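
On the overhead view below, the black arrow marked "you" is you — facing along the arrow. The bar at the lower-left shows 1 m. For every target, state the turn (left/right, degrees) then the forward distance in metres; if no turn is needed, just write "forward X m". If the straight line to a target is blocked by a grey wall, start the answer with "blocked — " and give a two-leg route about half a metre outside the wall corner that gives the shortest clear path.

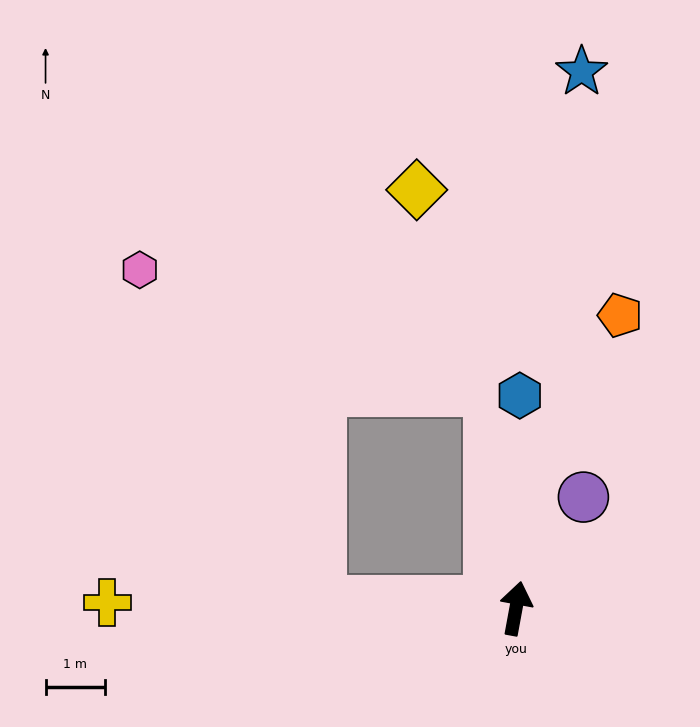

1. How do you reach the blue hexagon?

turn left 9°, forward 3.6 m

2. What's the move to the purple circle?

turn right 21°, forward 2.2 m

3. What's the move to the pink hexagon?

blocked — turn left 98°, forward 3.3 m, then turn right 59°, forward 6.4 m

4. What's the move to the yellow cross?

turn left 100°, forward 6.9 m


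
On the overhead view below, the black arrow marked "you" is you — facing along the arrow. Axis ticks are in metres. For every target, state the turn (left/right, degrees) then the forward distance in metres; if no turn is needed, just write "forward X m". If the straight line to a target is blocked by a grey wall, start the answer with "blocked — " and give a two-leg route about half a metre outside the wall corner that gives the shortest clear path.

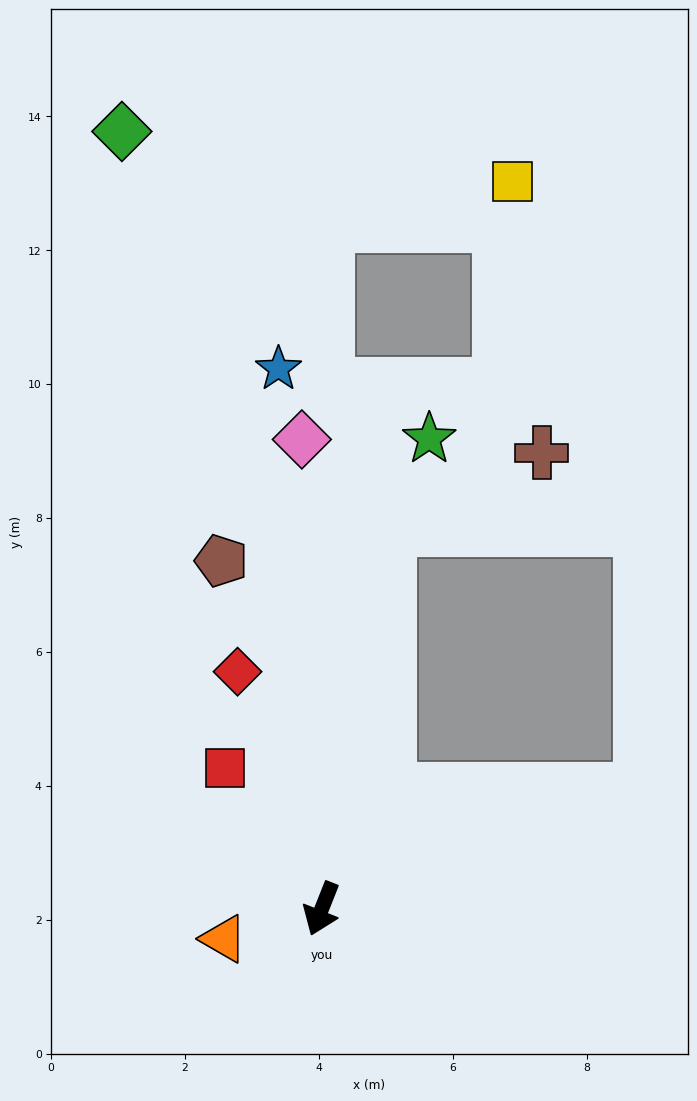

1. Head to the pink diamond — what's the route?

turn right 156°, forward 7.0 m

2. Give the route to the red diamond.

turn right 139°, forward 3.8 m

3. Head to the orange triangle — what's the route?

turn right 51°, forward 1.5 m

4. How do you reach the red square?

turn right 124°, forward 2.6 m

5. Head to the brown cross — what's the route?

blocked — turn right 168°, forward 5.8 m, then turn right 54°, forward 2.6 m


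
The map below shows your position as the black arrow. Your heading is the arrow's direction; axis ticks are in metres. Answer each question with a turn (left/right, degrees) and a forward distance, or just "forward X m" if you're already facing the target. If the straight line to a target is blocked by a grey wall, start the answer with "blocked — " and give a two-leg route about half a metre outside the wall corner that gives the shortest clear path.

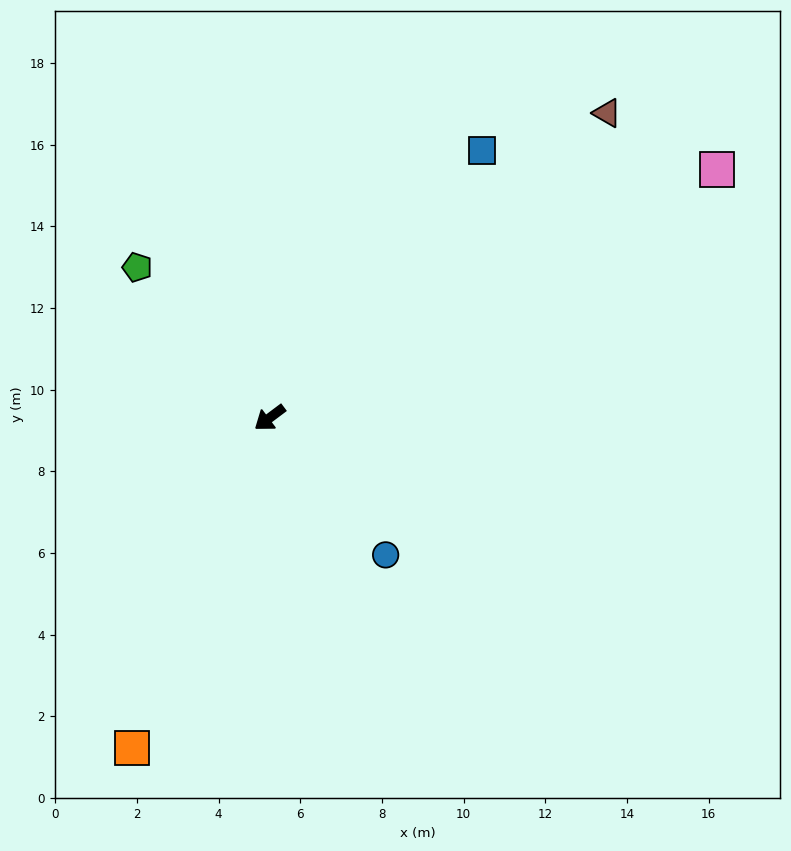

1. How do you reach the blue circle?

turn left 93°, forward 4.4 m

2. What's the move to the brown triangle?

turn right 175°, forward 11.1 m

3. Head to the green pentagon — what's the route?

turn right 86°, forward 4.9 m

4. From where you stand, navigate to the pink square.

turn left 172°, forward 12.5 m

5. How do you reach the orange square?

turn left 30°, forward 8.8 m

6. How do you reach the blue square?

turn right 165°, forward 8.4 m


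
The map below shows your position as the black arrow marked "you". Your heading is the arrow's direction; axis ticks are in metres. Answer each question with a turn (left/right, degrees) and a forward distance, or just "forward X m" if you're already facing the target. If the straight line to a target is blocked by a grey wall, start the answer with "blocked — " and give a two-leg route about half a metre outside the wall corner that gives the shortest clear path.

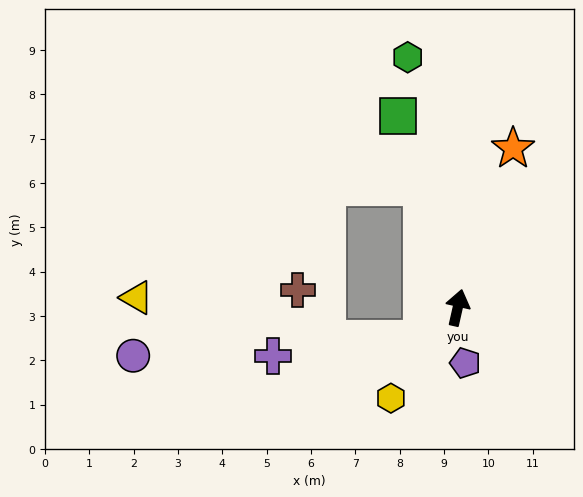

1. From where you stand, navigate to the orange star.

turn right 6°, forward 3.8 m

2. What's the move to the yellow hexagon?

turn left 156°, forward 2.5 m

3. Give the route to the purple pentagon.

turn right 160°, forward 1.3 m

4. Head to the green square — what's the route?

turn left 30°, forward 4.5 m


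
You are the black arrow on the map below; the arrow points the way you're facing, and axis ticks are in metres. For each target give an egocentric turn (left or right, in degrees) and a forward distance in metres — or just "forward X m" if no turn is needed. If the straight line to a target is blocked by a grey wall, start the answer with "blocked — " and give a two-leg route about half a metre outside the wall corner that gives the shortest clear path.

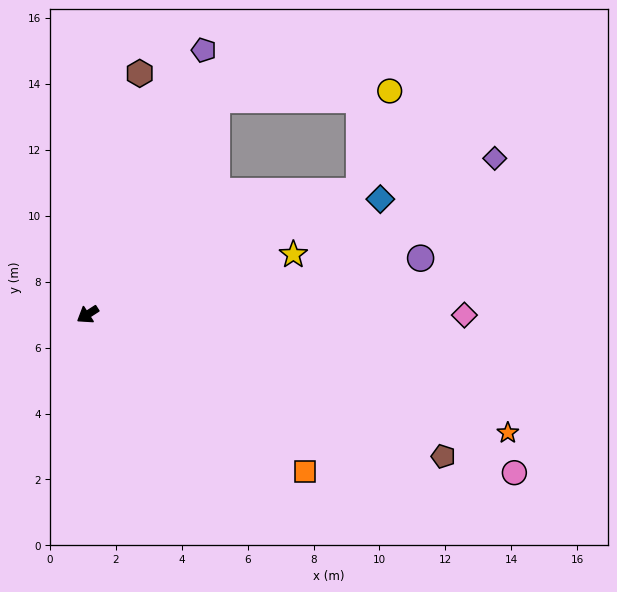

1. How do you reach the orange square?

turn left 111°, forward 8.1 m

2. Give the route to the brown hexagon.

turn right 135°, forward 7.5 m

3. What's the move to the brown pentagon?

turn left 125°, forward 11.6 m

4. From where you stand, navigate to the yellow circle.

blocked — turn left 171°, forward 9.1 m, then turn left 49°, forward 3.2 m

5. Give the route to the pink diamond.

turn left 147°, forward 11.4 m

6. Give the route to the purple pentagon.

turn right 147°, forward 8.8 m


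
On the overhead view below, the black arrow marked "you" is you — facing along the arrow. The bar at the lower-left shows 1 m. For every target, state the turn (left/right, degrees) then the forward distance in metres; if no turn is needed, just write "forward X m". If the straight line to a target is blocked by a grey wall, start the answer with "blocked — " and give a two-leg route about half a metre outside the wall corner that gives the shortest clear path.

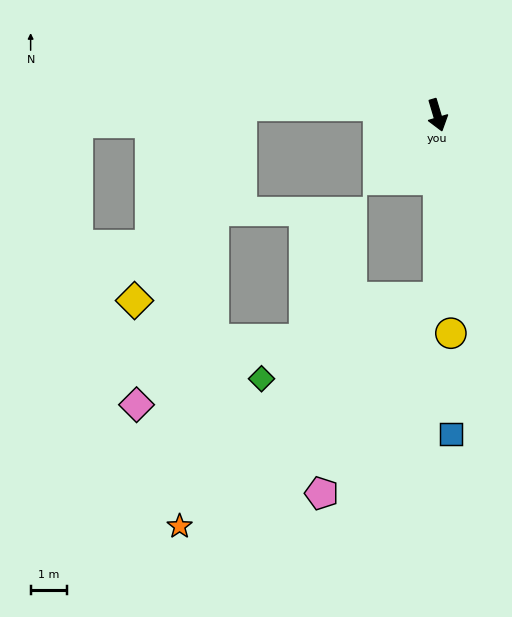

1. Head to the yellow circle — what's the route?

turn right 13°, forward 6.0 m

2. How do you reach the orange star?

blocked — turn right 16°, forward 5.0 m, then turn right 49°, forward 9.5 m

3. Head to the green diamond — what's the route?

blocked — turn right 16°, forward 5.0 m, then turn right 66°, forward 5.4 m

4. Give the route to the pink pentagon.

blocked — turn right 16°, forward 5.0 m, then turn right 31°, forward 6.3 m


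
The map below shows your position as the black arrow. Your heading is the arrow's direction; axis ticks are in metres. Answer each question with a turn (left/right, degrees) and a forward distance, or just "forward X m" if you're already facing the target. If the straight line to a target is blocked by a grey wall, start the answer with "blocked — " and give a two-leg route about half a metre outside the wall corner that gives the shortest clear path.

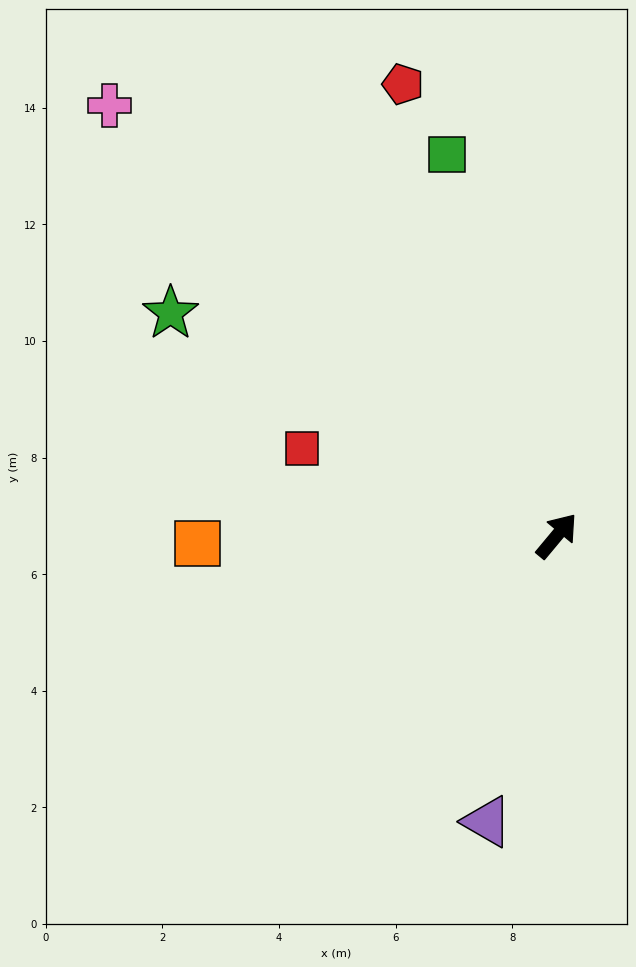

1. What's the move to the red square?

turn left 111°, forward 4.6 m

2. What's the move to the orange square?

turn left 131°, forward 6.2 m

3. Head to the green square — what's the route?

turn left 56°, forward 6.8 m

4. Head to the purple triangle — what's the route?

turn right 154°, forward 5.0 m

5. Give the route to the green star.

turn left 100°, forward 7.6 m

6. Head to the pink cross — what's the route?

turn left 86°, forward 10.6 m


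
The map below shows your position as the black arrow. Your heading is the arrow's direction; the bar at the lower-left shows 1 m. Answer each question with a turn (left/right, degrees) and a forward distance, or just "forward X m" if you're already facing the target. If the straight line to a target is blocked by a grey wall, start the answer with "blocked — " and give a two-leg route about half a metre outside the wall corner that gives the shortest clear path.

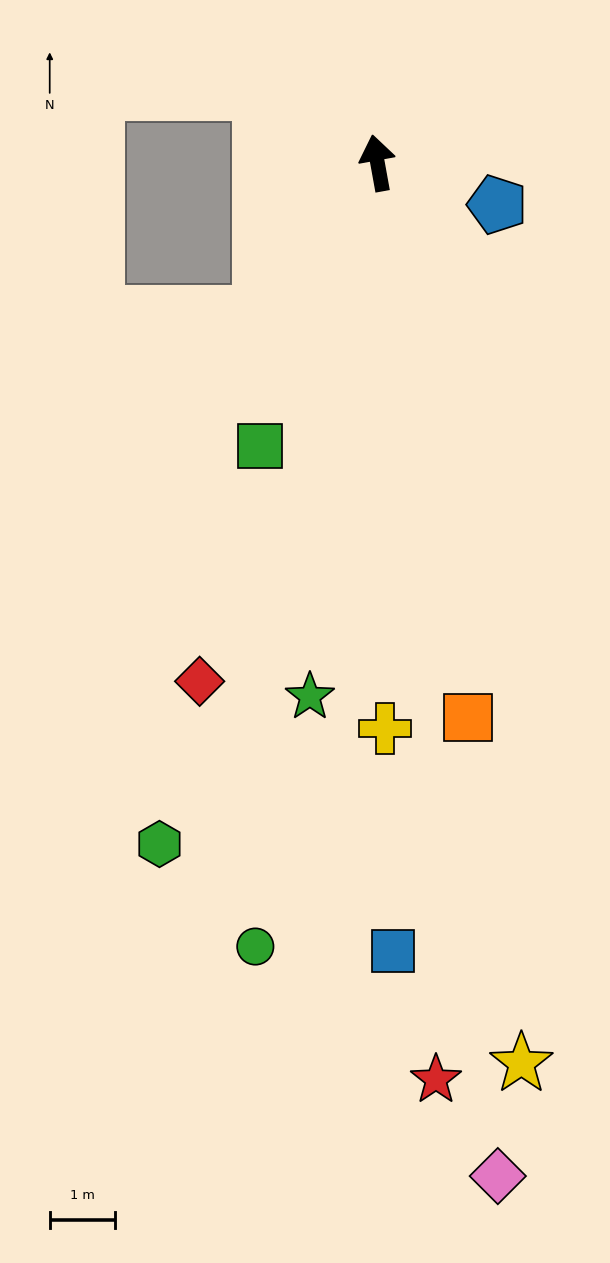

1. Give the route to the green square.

turn left 147°, forward 4.7 m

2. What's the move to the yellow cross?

turn left 171°, forward 8.6 m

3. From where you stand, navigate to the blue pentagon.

turn right 119°, forward 1.9 m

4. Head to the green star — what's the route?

turn left 163°, forward 8.2 m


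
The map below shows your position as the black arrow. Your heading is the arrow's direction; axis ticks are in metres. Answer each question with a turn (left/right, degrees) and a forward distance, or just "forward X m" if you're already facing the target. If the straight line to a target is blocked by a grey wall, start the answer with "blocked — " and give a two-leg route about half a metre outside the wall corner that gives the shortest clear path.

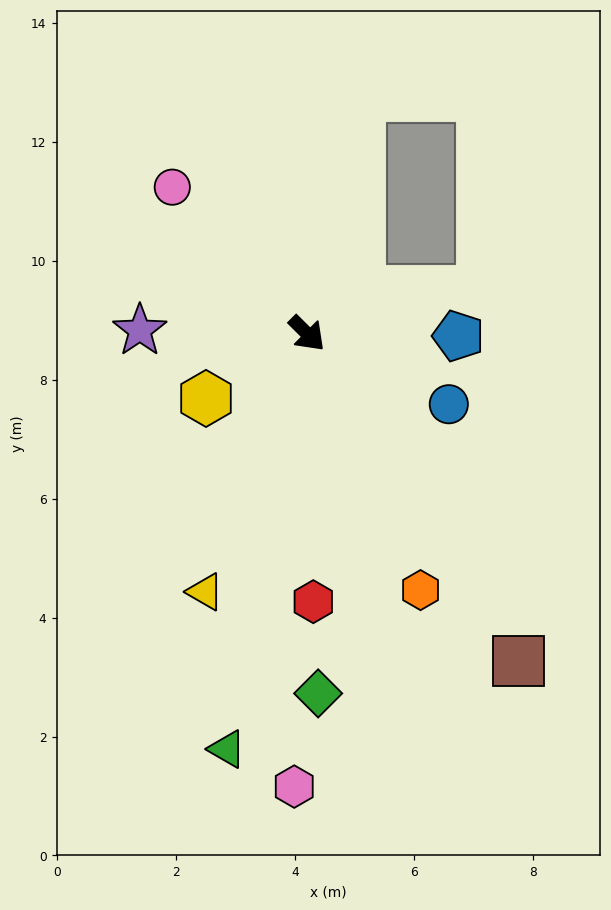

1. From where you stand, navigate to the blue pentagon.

turn left 44°, forward 2.5 m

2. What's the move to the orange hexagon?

turn right 21°, forward 4.7 m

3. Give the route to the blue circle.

turn left 18°, forward 2.7 m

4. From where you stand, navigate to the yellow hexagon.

turn right 102°, forward 2.0 m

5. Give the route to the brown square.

turn right 12°, forward 6.6 m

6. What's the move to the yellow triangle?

turn right 67°, forward 4.7 m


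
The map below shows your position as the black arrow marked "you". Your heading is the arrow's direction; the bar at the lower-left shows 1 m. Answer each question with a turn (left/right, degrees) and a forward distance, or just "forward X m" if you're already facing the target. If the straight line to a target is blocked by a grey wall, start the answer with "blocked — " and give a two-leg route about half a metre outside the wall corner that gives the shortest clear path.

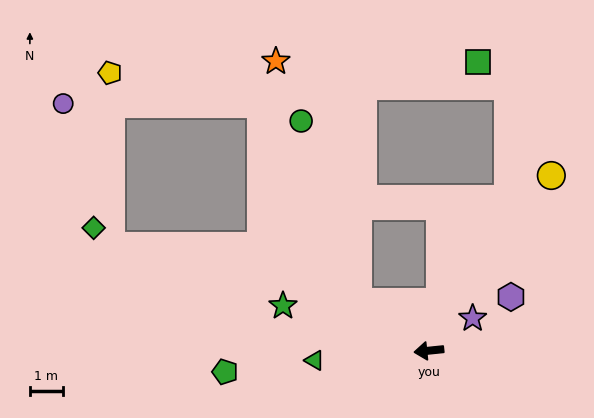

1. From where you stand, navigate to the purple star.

turn right 149°, forward 1.6 m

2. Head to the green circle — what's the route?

blocked — turn right 40°, forward 2.6 m, then turn right 38°, forward 5.7 m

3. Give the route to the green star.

turn right 23°, forward 4.6 m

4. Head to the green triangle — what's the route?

forward 3.5 m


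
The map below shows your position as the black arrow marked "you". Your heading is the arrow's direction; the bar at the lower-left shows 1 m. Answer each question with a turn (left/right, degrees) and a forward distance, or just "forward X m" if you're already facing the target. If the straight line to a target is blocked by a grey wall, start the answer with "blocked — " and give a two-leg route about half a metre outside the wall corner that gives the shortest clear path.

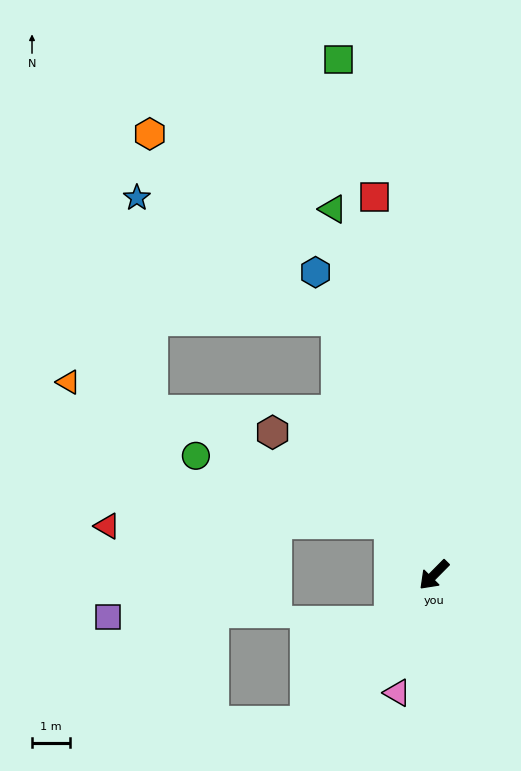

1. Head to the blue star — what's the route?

blocked — turn right 115°, forward 7.1 m, then turn left 38°, forward 6.1 m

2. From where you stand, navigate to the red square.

turn right 126°, forward 10.0 m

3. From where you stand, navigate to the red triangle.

blocked — turn right 95°, forward 1.8 m, then turn left 50°, forward 7.4 m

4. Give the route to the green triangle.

turn right 120°, forward 9.9 m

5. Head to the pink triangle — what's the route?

turn left 27°, forward 3.2 m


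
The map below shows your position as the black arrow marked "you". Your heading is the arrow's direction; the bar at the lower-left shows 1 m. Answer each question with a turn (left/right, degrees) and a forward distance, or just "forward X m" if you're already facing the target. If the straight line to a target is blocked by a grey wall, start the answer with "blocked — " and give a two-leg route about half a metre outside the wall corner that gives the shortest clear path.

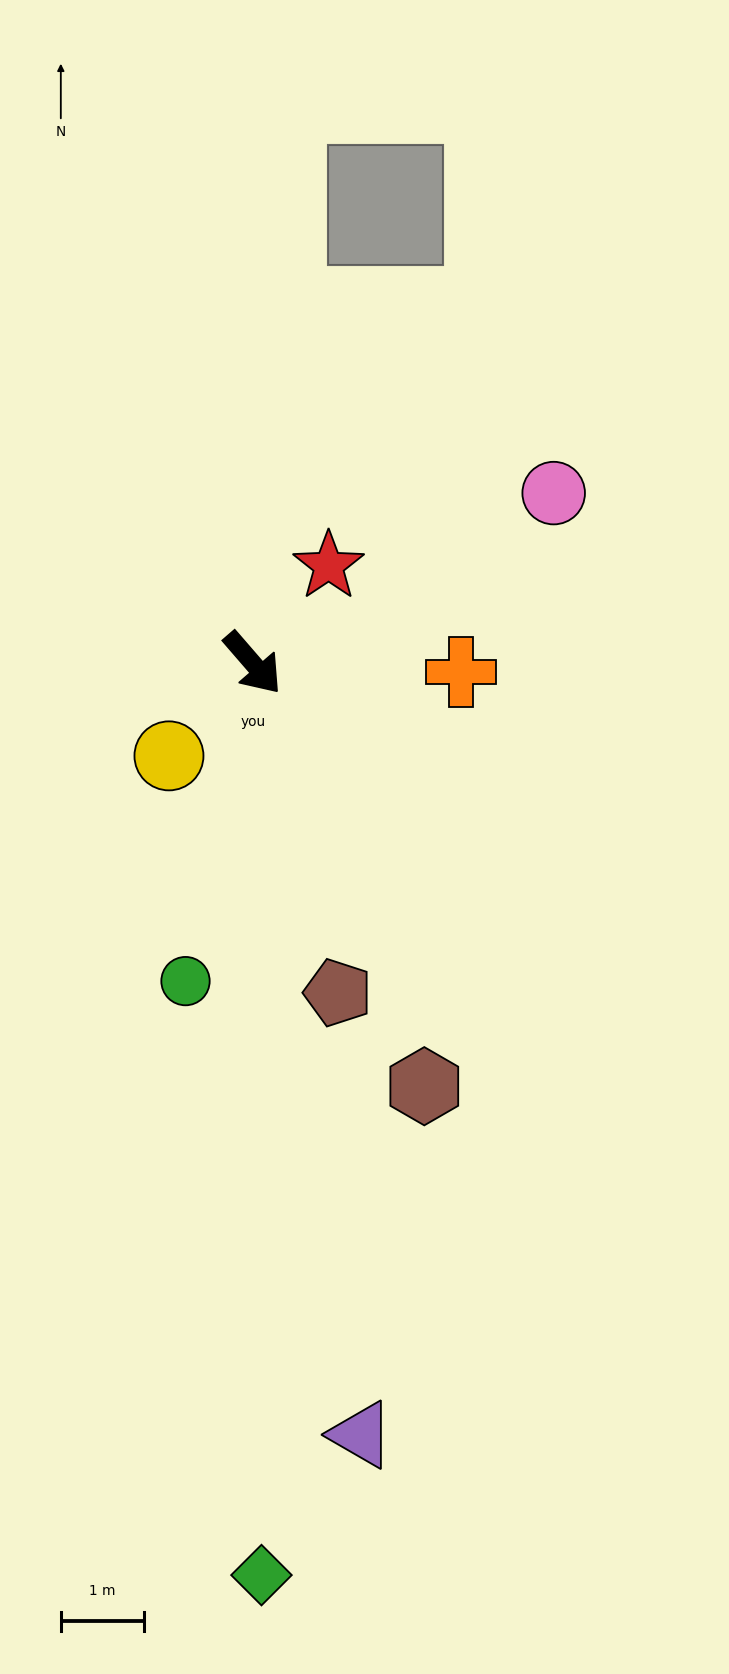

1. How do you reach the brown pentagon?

turn right 26°, forward 4.1 m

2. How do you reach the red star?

turn left 101°, forward 1.5 m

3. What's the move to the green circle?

turn right 53°, forward 3.9 m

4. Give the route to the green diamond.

turn right 40°, forward 11.0 m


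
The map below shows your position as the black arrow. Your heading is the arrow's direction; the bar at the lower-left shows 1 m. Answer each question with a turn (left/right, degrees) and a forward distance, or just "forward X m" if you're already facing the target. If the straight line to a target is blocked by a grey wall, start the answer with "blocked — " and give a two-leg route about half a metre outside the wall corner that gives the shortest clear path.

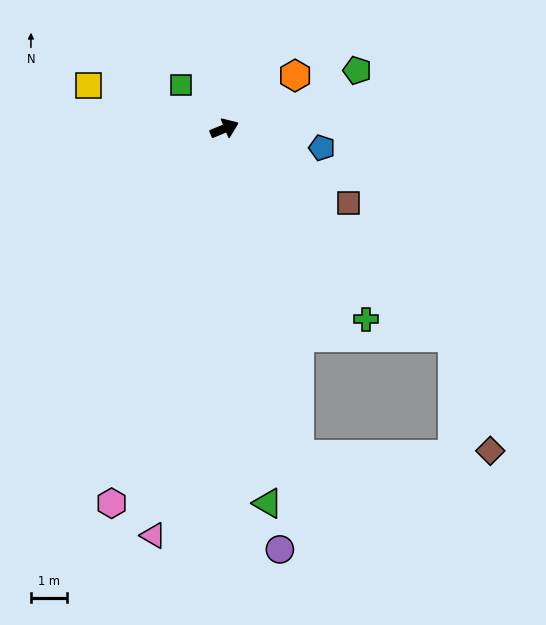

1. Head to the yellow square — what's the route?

turn left 140°, forward 3.9 m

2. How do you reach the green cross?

turn right 76°, forward 6.6 m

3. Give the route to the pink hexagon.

turn right 129°, forward 10.8 m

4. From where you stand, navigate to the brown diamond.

blocked — turn right 65°, forward 8.5 m, then turn right 29°, forward 3.3 m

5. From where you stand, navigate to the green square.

turn left 112°, forward 1.7 m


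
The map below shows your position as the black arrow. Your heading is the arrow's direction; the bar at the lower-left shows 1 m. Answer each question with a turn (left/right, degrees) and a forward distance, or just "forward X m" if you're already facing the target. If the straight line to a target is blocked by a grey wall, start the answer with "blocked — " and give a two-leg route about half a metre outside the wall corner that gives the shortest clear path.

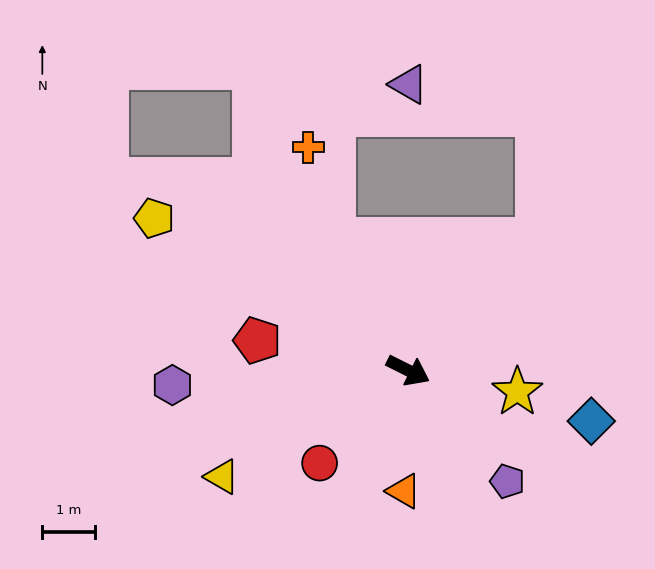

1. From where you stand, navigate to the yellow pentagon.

turn left 176°, forward 5.6 m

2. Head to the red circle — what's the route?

turn right 107°, forward 2.4 m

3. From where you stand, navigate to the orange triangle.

turn right 65°, forward 2.3 m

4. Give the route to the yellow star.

turn left 15°, forward 2.1 m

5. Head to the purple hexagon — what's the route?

turn right 150°, forward 4.5 m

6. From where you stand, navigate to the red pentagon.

turn right 165°, forward 2.9 m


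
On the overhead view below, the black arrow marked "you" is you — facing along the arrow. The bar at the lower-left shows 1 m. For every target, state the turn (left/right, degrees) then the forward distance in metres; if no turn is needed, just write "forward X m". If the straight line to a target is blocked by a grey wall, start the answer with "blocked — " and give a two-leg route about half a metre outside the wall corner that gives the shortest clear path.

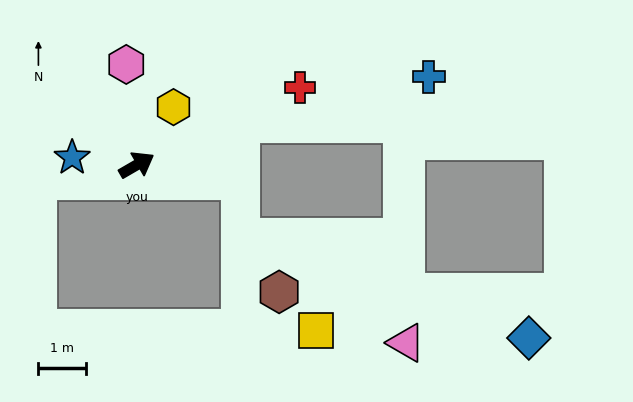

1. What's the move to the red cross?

turn right 5°, forward 3.8 m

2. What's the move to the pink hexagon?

turn left 66°, forward 2.1 m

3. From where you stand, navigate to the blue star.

turn left 143°, forward 1.4 m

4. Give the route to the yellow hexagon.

turn left 27°, forward 1.4 m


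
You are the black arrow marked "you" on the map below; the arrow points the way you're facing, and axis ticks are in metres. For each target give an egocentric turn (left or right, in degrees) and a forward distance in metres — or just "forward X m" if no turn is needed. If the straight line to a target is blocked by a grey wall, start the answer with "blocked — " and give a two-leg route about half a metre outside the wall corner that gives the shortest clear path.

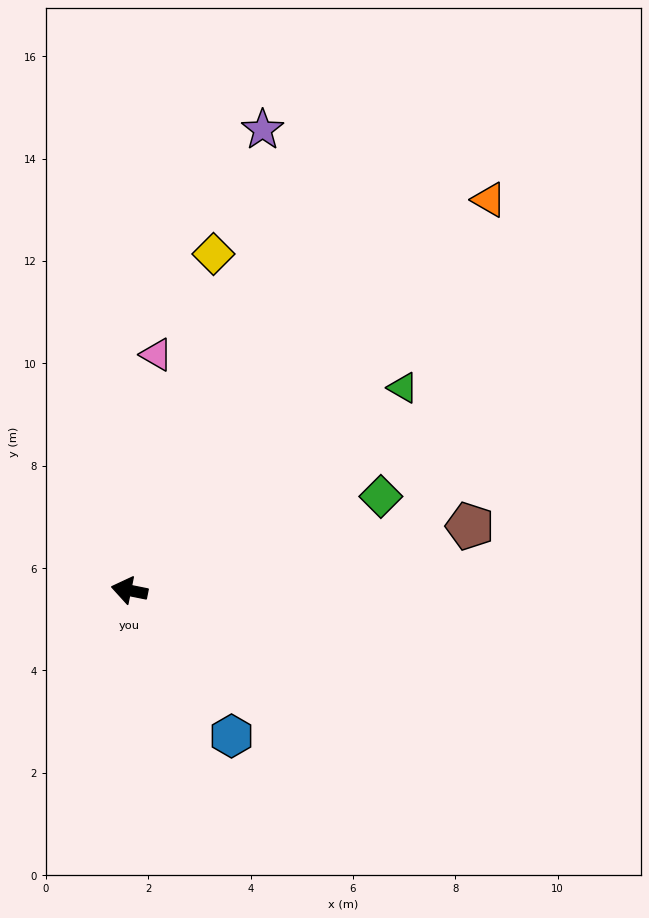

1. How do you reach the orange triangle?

turn right 121°, forward 10.4 m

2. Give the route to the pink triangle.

turn right 85°, forward 4.6 m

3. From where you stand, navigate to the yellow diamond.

turn right 93°, forward 6.8 m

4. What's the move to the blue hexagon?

turn left 136°, forward 3.5 m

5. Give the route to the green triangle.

turn right 132°, forward 6.6 m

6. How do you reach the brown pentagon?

turn right 158°, forward 6.8 m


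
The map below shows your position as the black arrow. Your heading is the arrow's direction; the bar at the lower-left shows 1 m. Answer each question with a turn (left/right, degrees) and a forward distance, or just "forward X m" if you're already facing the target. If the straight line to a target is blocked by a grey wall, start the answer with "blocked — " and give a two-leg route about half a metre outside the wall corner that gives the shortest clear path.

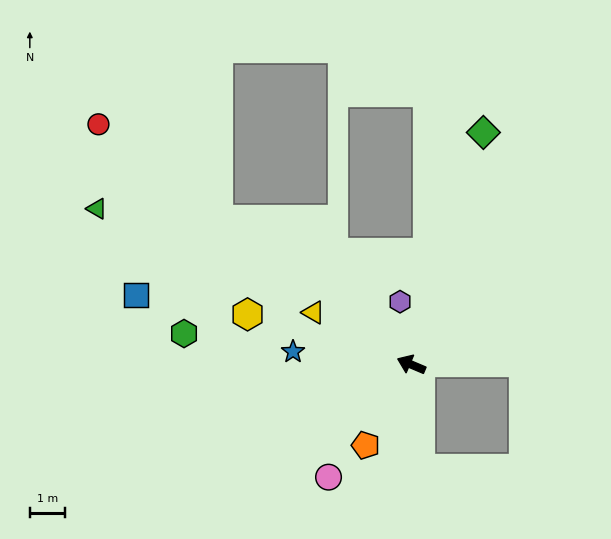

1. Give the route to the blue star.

turn left 17°, forward 3.4 m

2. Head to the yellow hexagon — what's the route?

turn left 6°, forward 4.9 m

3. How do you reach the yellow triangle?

turn right 5°, forward 3.2 m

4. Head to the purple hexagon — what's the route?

turn right 57°, forward 1.8 m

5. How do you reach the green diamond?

turn right 84°, forward 7.0 m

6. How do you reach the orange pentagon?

turn left 83°, forward 2.7 m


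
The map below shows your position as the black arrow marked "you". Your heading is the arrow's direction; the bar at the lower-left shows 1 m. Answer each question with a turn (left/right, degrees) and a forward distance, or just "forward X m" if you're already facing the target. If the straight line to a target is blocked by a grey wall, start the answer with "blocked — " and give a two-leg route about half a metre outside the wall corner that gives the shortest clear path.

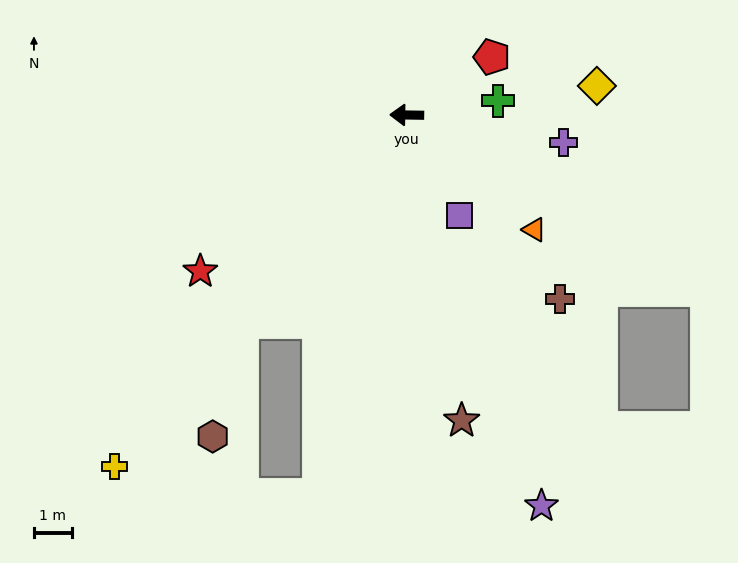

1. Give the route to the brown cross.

turn left 131°, forward 6.3 m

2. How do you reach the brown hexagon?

blocked — turn left 53°, forward 7.0 m, then turn left 23°, forward 3.1 m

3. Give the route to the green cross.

turn right 170°, forward 2.4 m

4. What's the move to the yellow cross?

turn left 51°, forward 12.0 m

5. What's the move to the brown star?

turn left 101°, forward 8.2 m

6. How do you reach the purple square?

turn left 119°, forward 3.0 m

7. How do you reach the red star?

turn left 38°, forward 6.8 m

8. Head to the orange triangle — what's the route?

turn left 139°, forward 4.5 m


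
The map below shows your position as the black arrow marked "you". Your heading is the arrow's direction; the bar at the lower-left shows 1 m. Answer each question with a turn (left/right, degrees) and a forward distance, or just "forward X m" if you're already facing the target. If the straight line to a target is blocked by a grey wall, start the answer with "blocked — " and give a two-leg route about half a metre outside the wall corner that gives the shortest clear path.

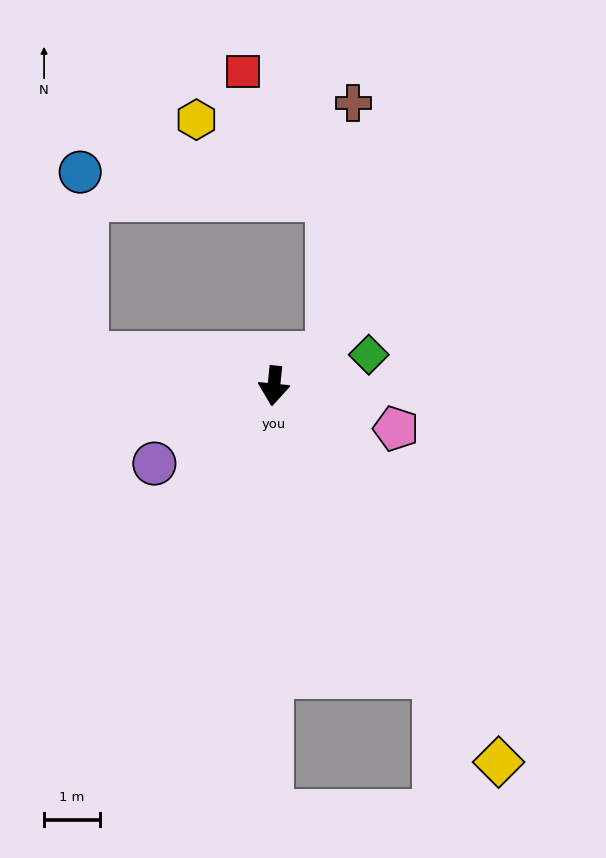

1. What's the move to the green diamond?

turn left 114°, forward 1.8 m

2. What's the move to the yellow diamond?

turn left 37°, forward 7.8 m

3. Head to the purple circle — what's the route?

turn right 51°, forward 2.5 m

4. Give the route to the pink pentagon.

turn left 77°, forward 2.3 m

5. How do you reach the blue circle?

blocked — turn right 93°, forward 3.4 m, then turn right 80°, forward 3.3 m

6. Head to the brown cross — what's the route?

blocked — turn left 125°, forward 1.1 m, then turn left 55°, forward 4.5 m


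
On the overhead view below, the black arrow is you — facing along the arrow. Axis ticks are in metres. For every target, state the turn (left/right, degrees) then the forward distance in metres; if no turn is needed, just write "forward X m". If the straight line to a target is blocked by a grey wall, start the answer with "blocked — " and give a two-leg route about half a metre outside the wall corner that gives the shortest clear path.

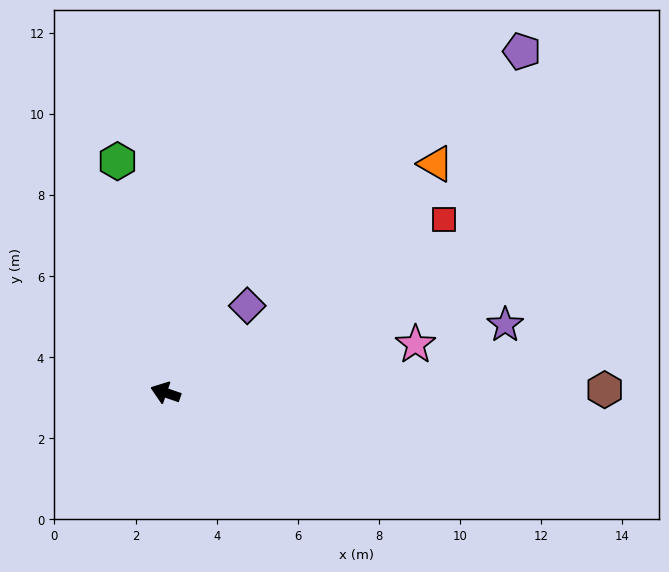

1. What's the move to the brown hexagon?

turn right 160°, forward 10.8 m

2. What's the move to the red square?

turn right 129°, forward 8.1 m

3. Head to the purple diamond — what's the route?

turn right 114°, forward 2.9 m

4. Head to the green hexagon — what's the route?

turn right 59°, forward 5.8 m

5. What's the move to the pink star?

turn right 150°, forward 6.3 m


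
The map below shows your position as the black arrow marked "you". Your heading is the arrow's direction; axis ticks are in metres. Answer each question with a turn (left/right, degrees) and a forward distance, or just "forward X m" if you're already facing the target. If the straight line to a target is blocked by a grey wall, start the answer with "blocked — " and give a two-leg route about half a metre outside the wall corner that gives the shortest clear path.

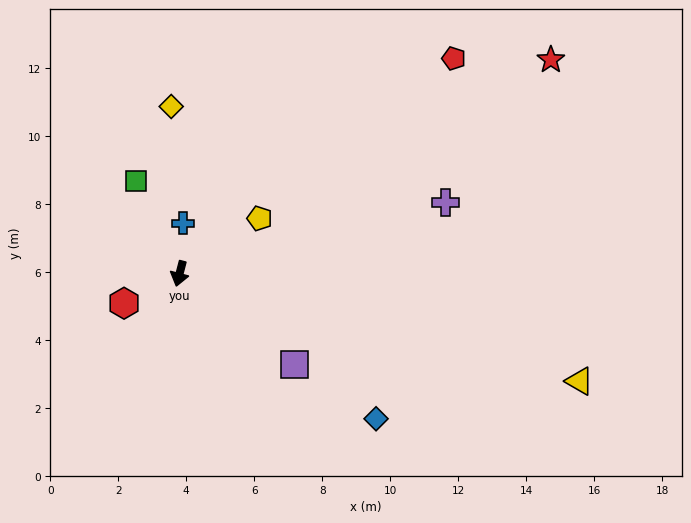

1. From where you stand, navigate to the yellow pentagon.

turn left 139°, forward 2.9 m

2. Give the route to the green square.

turn right 140°, forward 3.0 m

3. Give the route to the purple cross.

turn left 120°, forward 8.1 m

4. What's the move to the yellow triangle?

turn left 90°, forward 12.2 m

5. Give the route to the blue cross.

turn right 169°, forward 1.5 m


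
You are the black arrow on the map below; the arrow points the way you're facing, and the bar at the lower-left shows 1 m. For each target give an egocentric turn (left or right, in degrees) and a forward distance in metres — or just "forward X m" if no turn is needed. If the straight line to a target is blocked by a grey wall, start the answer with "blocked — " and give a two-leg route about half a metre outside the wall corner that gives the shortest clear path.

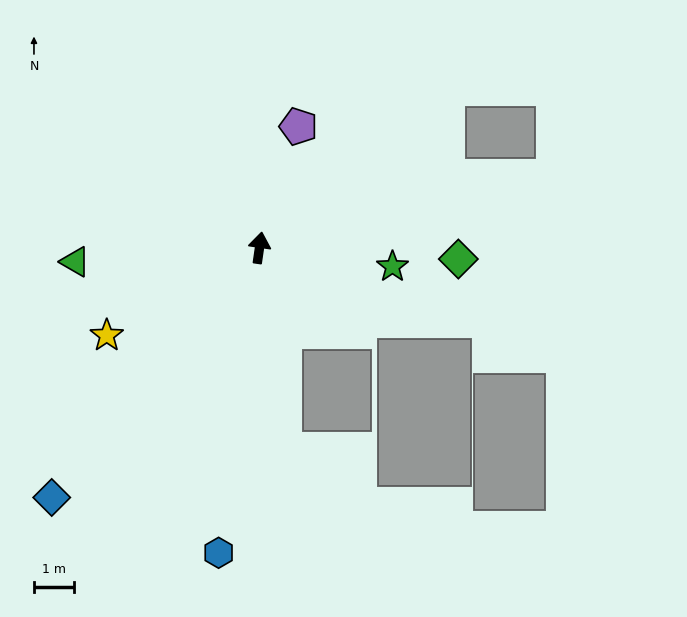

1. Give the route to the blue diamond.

turn left 148°, forward 8.1 m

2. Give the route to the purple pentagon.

turn right 10°, forward 3.2 m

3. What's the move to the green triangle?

turn left 103°, forward 4.6 m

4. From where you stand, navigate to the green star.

turn right 90°, forward 3.4 m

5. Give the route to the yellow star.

turn left 128°, forward 4.4 m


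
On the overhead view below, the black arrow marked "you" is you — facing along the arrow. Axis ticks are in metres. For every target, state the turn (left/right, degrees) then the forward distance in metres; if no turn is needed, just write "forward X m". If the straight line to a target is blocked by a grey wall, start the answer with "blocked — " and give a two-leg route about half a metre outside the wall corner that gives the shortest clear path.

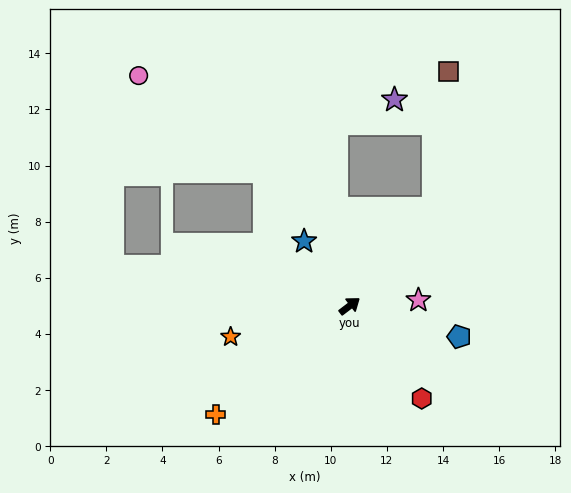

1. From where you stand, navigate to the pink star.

turn right 33°, forward 2.5 m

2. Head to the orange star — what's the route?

turn left 157°, forward 4.4 m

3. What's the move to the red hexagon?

turn right 89°, forward 4.2 m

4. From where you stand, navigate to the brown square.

blocked — turn left 12°, forward 4.6 m, then turn left 34°, forward 4.9 m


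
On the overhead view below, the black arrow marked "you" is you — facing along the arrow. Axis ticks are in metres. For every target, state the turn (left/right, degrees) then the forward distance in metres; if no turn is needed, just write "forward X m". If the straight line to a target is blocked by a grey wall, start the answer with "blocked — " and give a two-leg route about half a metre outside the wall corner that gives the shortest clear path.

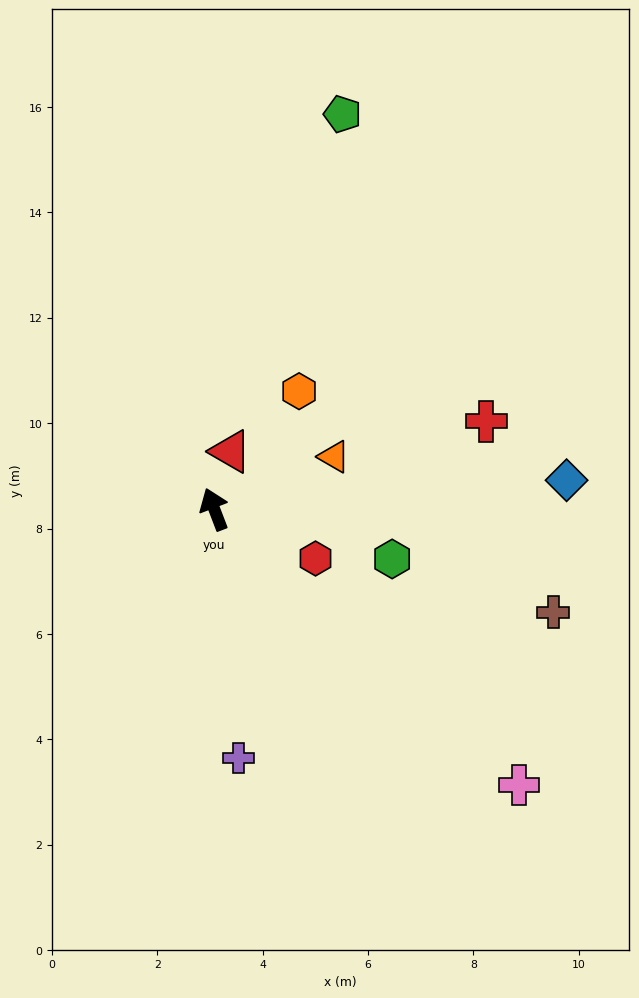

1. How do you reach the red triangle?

turn right 37°, forward 1.1 m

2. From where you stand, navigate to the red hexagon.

turn right 137°, forward 2.1 m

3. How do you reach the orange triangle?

turn right 87°, forward 2.5 m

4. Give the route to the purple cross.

turn left 165°, forward 4.7 m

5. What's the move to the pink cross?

turn right 153°, forward 7.8 m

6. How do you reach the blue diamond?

turn right 106°, forward 6.7 m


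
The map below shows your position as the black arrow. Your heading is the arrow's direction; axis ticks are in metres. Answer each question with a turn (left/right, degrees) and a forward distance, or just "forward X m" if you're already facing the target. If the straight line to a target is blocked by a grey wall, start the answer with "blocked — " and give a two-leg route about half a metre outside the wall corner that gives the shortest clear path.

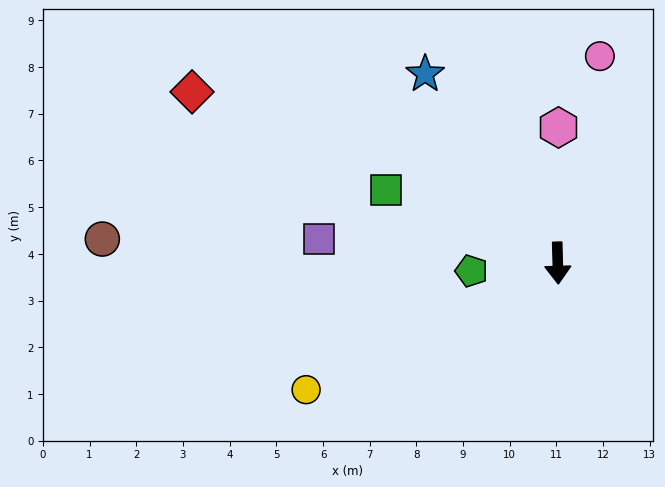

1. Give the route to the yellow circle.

turn right 65°, forward 6.0 m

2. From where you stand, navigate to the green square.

turn right 115°, forward 4.0 m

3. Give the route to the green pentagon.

turn right 86°, forward 1.9 m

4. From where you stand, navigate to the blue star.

turn right 147°, forward 4.9 m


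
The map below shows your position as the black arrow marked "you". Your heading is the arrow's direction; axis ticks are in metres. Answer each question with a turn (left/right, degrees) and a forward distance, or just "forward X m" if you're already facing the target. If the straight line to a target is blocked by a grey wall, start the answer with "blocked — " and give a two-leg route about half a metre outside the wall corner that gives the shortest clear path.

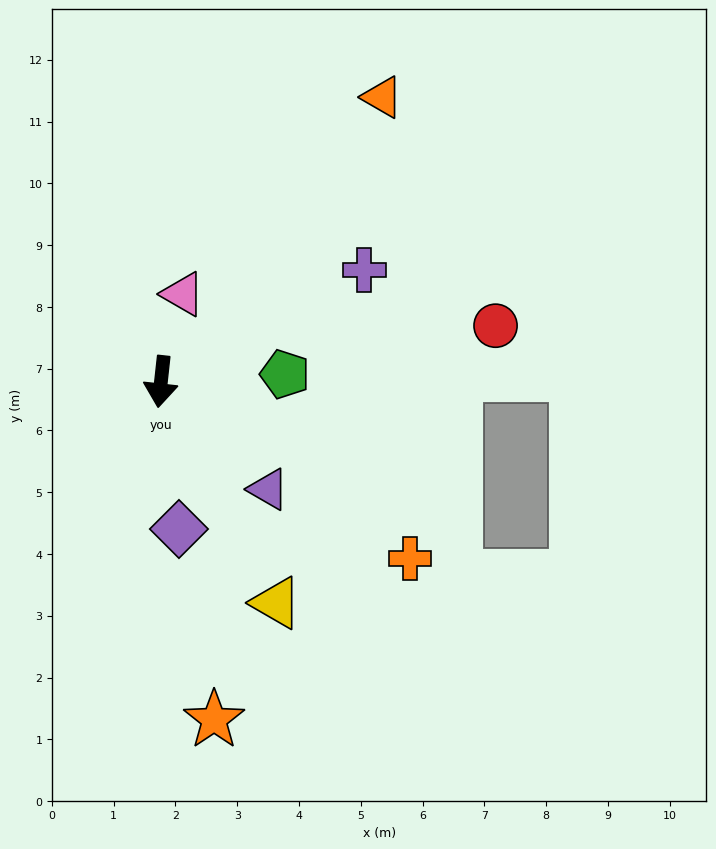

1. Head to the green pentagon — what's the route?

turn left 100°, forward 2.0 m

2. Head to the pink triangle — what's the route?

turn left 172°, forward 1.5 m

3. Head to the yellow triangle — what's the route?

turn left 34°, forward 4.0 m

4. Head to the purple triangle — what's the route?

turn left 51°, forward 2.5 m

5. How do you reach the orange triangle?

turn left 148°, forward 5.8 m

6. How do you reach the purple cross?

turn left 125°, forward 3.8 m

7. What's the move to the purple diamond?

turn left 13°, forward 2.4 m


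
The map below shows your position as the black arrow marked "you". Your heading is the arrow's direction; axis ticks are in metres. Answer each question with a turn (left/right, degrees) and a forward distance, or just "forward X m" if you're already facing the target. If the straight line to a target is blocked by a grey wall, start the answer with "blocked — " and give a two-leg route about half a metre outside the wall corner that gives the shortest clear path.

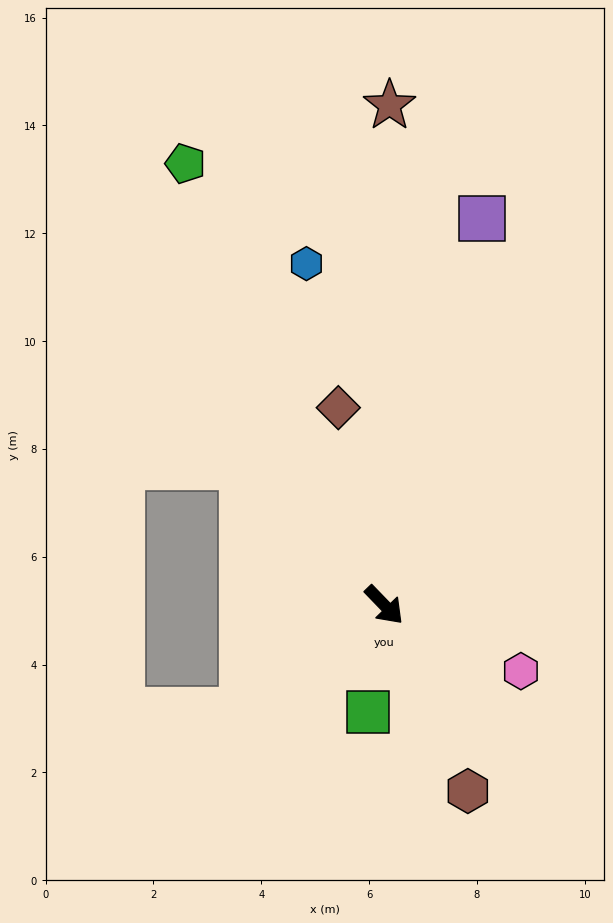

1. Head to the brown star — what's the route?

turn left 135°, forward 9.3 m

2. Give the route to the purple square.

turn left 122°, forward 7.4 m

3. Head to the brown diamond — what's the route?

turn left 149°, forward 3.8 m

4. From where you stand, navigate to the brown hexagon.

turn right 20°, forward 3.8 m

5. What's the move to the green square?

turn right 53°, forward 2.0 m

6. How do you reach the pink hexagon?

turn left 20°, forward 2.8 m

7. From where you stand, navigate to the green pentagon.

turn left 160°, forward 9.0 m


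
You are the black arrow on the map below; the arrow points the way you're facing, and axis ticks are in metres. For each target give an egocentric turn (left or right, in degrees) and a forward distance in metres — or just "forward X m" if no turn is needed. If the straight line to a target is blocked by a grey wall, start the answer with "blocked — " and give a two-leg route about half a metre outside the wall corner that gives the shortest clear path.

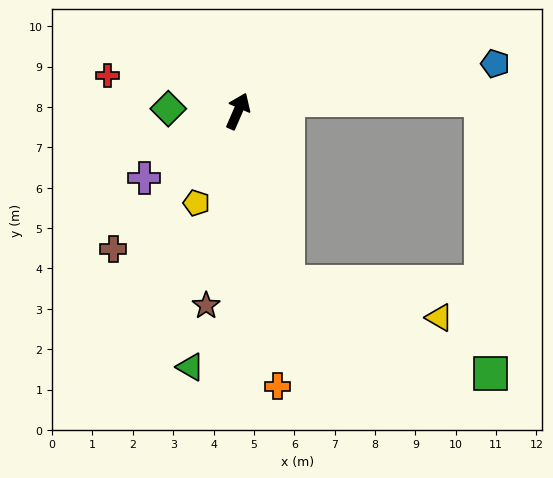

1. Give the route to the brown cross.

turn left 161°, forward 4.6 m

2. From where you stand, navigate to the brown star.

turn right 166°, forward 4.9 m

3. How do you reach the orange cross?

turn right 148°, forward 6.9 m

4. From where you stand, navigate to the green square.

blocked — turn right 140°, forward 4.4 m, then turn left 49°, forward 5.5 m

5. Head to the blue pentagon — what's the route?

turn right 56°, forward 6.5 m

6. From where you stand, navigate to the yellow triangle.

blocked — turn right 140°, forward 4.4 m, then turn left 60°, forward 3.9 m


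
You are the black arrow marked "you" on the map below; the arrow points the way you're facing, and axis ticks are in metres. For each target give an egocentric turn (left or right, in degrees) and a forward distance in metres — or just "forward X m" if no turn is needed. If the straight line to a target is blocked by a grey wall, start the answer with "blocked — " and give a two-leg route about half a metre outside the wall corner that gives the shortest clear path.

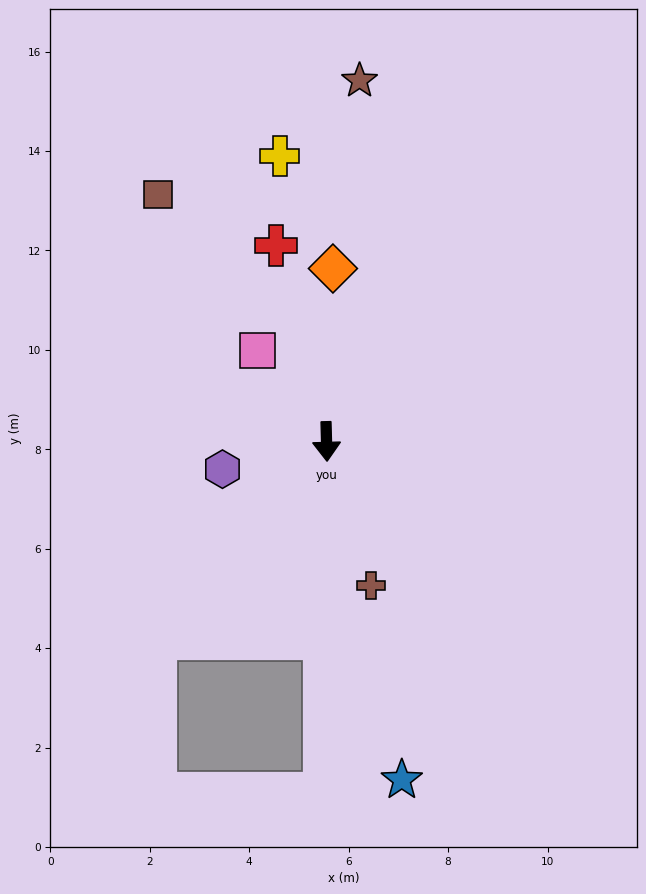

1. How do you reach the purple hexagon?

turn right 77°, forward 2.2 m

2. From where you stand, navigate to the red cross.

turn right 167°, forward 4.1 m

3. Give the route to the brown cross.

turn left 16°, forward 3.0 m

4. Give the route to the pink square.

turn right 144°, forward 2.3 m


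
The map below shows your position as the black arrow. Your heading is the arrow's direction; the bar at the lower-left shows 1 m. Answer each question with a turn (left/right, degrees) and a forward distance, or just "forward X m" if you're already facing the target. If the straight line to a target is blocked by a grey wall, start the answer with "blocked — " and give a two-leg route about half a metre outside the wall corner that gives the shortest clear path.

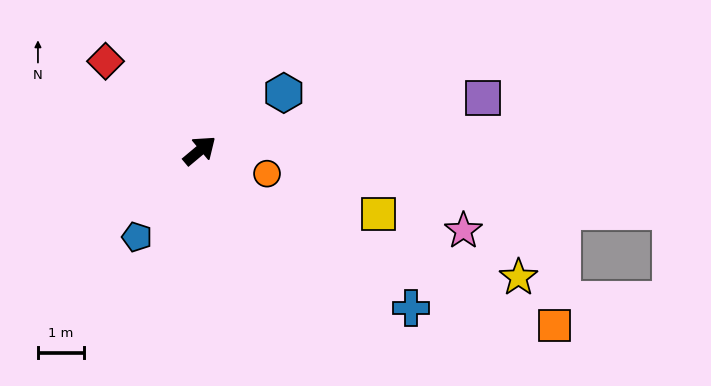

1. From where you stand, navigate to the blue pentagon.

turn right 166°, forward 2.3 m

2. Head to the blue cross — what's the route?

turn right 77°, forward 5.8 m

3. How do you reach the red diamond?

turn left 97°, forward 2.8 m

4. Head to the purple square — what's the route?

turn right 29°, forward 6.3 m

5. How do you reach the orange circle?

turn right 59°, forward 1.6 m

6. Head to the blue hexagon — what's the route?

turn right 6°, forward 2.2 m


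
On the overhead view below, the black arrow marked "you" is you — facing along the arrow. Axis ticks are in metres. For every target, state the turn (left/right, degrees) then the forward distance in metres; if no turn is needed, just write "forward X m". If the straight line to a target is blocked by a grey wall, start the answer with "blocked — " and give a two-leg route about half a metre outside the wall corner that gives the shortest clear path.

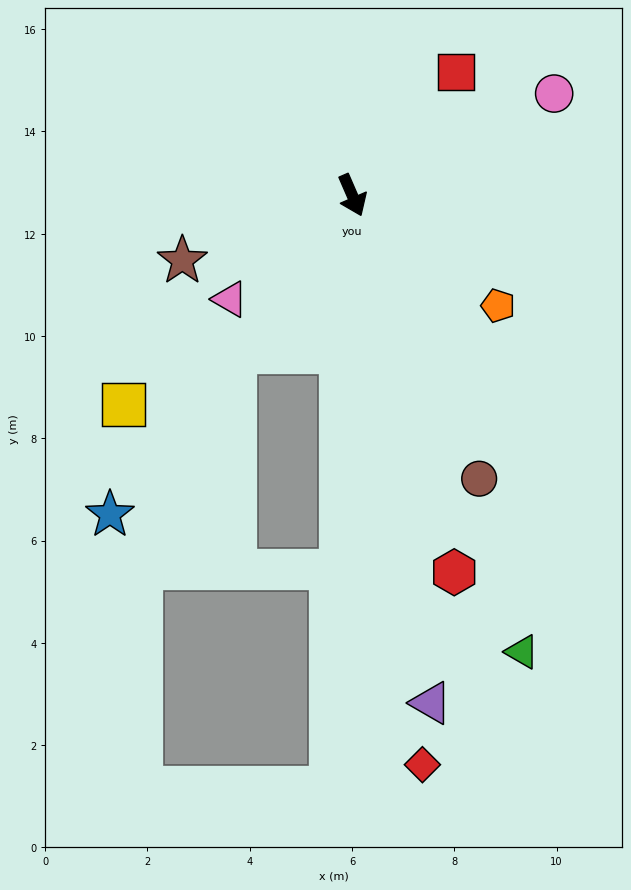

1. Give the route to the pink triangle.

turn right 73°, forward 3.1 m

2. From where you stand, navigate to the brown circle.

forward 6.1 m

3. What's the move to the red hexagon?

turn right 8°, forward 7.6 m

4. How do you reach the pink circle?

turn left 93°, forward 4.4 m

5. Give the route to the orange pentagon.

turn left 29°, forward 3.6 m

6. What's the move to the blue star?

turn right 61°, forward 7.8 m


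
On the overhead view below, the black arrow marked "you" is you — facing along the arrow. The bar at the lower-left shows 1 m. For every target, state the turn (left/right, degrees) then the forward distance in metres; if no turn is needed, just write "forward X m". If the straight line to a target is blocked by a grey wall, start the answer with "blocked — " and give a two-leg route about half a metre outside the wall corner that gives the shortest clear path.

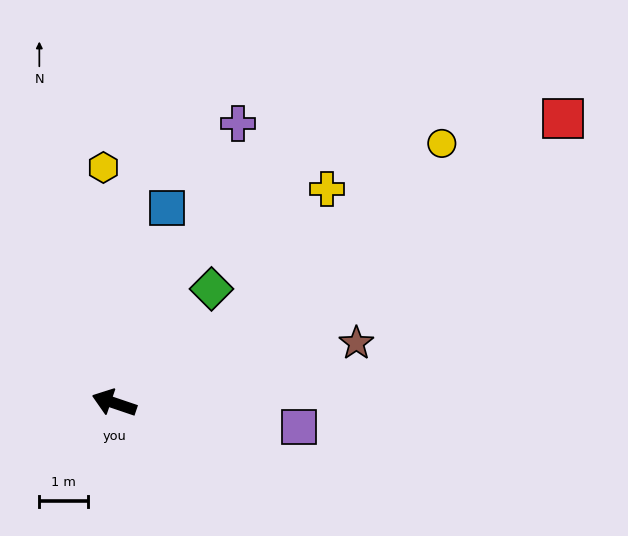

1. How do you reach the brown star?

turn right 147°, forward 5.2 m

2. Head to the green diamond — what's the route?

turn right 112°, forward 3.1 m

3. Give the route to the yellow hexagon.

turn right 69°, forward 4.9 m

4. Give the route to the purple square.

turn right 169°, forward 3.9 m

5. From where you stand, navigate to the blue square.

turn right 86°, forward 4.2 m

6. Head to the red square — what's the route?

turn right 129°, forward 11.0 m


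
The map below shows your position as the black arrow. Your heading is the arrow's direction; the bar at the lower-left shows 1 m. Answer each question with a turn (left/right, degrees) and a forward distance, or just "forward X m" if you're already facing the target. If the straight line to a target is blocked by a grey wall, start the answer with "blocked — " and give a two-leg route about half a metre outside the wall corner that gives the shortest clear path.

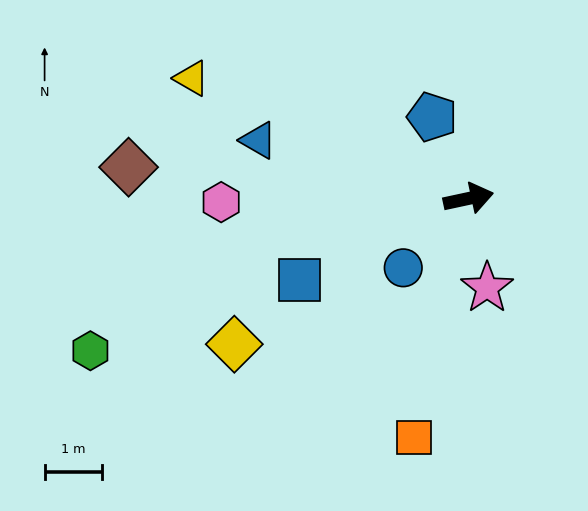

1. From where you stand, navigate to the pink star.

turn right 90°, forward 1.6 m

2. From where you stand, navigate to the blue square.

turn right 166°, forward 3.3 m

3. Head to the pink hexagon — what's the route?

turn left 169°, forward 4.3 m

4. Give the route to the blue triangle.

turn left 152°, forward 3.8 m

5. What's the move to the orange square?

turn right 115°, forward 4.3 m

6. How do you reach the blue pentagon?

turn left 102°, forward 1.6 m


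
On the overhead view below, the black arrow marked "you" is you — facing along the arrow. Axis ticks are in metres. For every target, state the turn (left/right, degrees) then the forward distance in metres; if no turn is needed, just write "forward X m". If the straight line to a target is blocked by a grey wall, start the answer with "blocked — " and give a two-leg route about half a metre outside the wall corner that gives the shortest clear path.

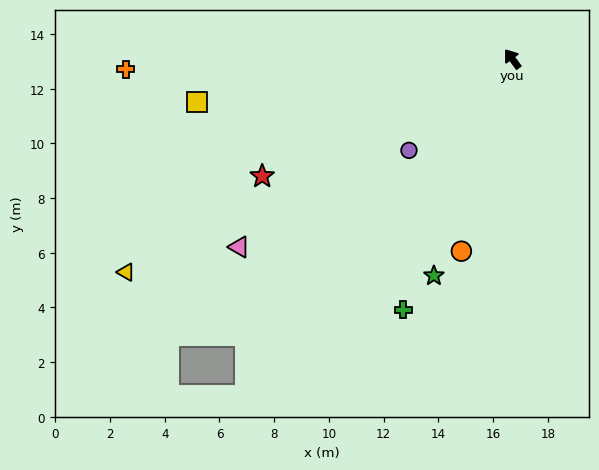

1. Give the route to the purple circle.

turn left 95°, forward 5.0 m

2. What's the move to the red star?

turn left 79°, forward 10.1 m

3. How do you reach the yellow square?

turn left 61°, forward 11.6 m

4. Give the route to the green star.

turn left 124°, forward 8.4 m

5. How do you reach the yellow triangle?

turn left 82°, forward 16.1 m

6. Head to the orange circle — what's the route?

turn left 129°, forward 7.3 m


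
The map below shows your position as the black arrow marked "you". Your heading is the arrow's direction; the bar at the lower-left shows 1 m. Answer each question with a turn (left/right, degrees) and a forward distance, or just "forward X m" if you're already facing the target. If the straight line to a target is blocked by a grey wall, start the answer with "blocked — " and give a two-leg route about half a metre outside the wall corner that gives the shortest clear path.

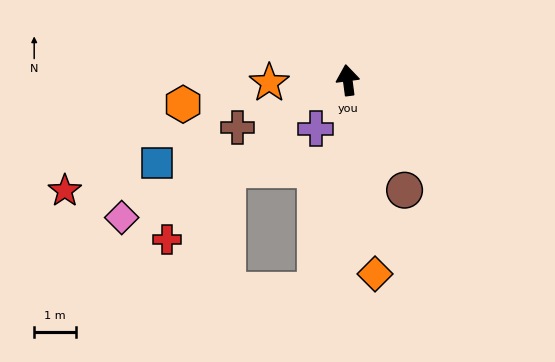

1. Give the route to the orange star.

turn left 85°, forward 1.9 m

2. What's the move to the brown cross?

turn left 106°, forward 2.9 m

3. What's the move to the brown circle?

turn right 160°, forward 3.0 m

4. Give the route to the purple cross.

turn left 139°, forward 1.4 m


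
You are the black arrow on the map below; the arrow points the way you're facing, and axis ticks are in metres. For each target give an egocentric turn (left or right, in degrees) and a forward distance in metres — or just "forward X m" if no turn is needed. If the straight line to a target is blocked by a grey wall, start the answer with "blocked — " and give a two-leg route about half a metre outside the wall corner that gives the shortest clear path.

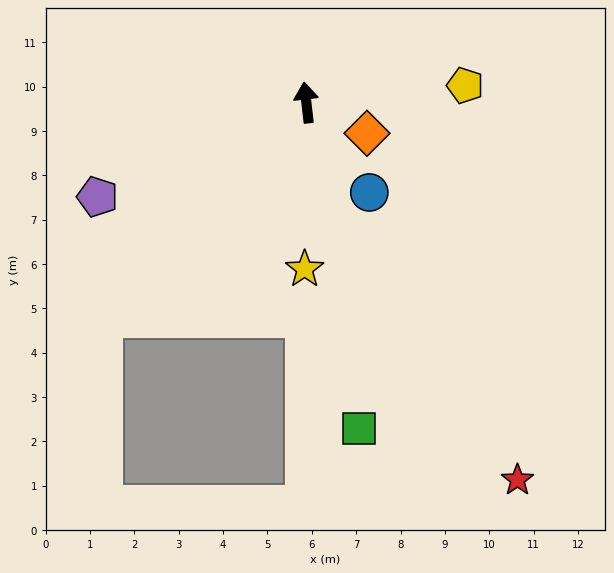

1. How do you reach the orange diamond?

turn right 124°, forward 1.5 m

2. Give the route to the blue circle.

turn right 152°, forward 2.5 m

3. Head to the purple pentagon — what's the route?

turn left 108°, forward 5.2 m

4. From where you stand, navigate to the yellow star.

turn left 173°, forward 3.8 m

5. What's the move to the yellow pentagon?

turn right 90°, forward 3.6 m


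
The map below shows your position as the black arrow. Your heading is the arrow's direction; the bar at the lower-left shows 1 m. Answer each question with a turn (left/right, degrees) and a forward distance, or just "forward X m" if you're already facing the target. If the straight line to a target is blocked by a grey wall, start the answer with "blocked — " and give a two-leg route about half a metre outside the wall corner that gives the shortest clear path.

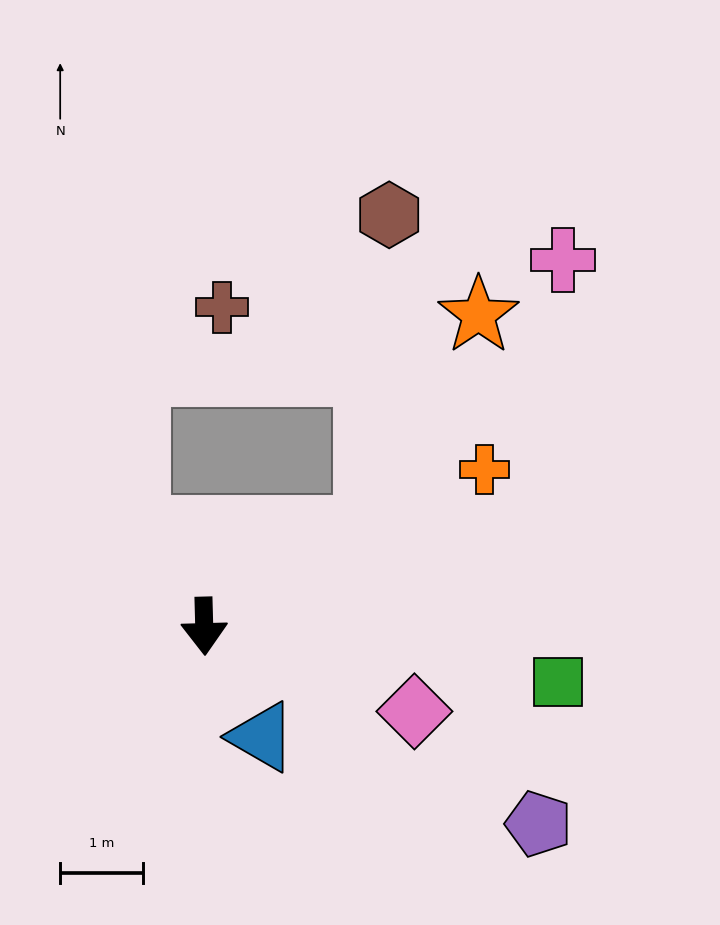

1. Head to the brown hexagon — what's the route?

blocked — turn left 118°, forward 2.3 m, then turn left 57°, forward 3.8 m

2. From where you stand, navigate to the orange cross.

turn left 118°, forward 3.9 m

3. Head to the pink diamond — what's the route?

turn left 66°, forward 2.7 m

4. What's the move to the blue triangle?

turn left 26°, forward 1.5 m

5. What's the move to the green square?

turn left 79°, forward 4.3 m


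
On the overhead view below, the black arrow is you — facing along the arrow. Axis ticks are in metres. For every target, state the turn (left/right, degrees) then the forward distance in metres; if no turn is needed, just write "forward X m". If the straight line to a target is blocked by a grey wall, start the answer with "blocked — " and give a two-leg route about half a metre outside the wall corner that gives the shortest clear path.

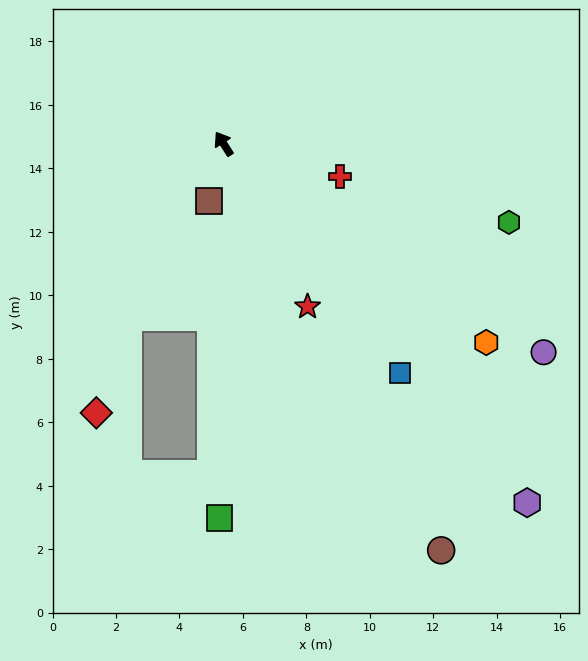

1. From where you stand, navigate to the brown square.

turn left 133°, forward 1.9 m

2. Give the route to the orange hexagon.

turn right 160°, forward 10.4 m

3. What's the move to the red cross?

turn right 138°, forward 3.8 m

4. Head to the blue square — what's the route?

turn right 175°, forward 9.1 m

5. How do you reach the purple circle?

turn right 156°, forward 12.0 m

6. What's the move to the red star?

turn left 175°, forward 5.8 m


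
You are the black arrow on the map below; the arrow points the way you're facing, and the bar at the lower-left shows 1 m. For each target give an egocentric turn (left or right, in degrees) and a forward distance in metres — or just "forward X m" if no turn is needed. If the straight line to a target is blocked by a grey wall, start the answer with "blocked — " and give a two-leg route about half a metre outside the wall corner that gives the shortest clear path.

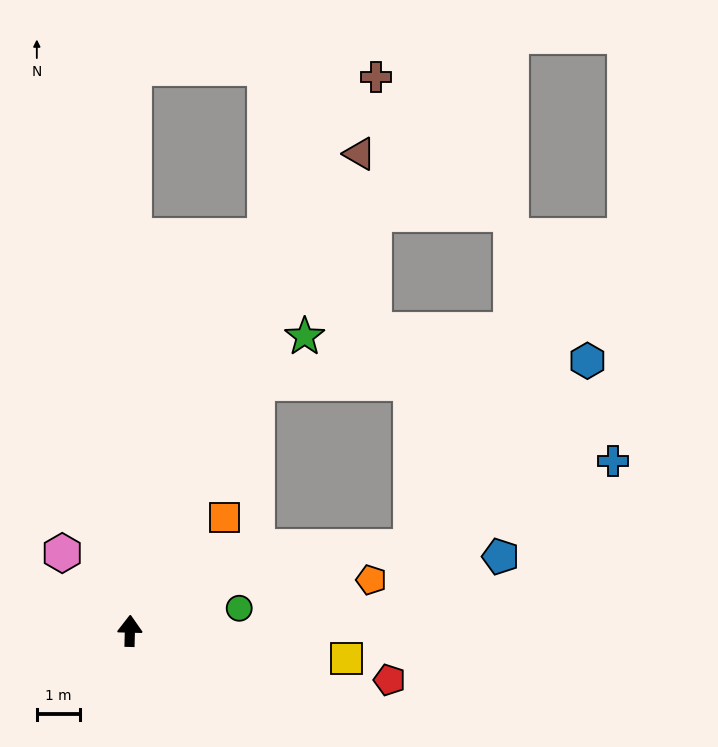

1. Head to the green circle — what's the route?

turn right 77°, forward 2.6 m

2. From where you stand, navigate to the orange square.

turn right 38°, forward 3.4 m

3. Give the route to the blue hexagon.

blocked — turn right 26°, forward 6.5 m, then turn right 59°, forward 7.7 m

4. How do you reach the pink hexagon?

turn left 42°, forward 2.4 m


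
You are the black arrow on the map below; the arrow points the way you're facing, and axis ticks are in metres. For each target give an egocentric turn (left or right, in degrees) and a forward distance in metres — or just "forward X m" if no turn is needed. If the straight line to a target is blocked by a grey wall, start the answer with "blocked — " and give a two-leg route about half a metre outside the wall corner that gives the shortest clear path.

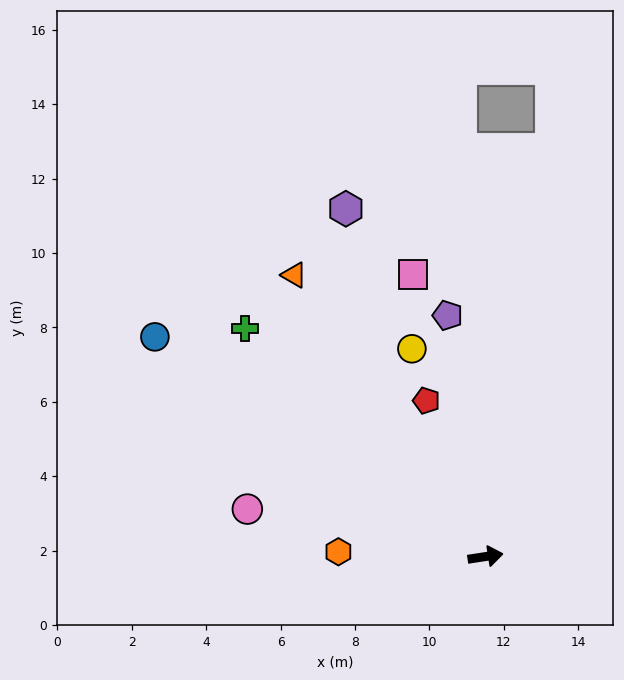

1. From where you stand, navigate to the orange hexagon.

turn left 169°, forward 4.0 m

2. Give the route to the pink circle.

turn left 160°, forward 6.5 m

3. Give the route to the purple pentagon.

turn left 90°, forward 6.6 m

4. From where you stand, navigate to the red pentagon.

turn left 102°, forward 4.5 m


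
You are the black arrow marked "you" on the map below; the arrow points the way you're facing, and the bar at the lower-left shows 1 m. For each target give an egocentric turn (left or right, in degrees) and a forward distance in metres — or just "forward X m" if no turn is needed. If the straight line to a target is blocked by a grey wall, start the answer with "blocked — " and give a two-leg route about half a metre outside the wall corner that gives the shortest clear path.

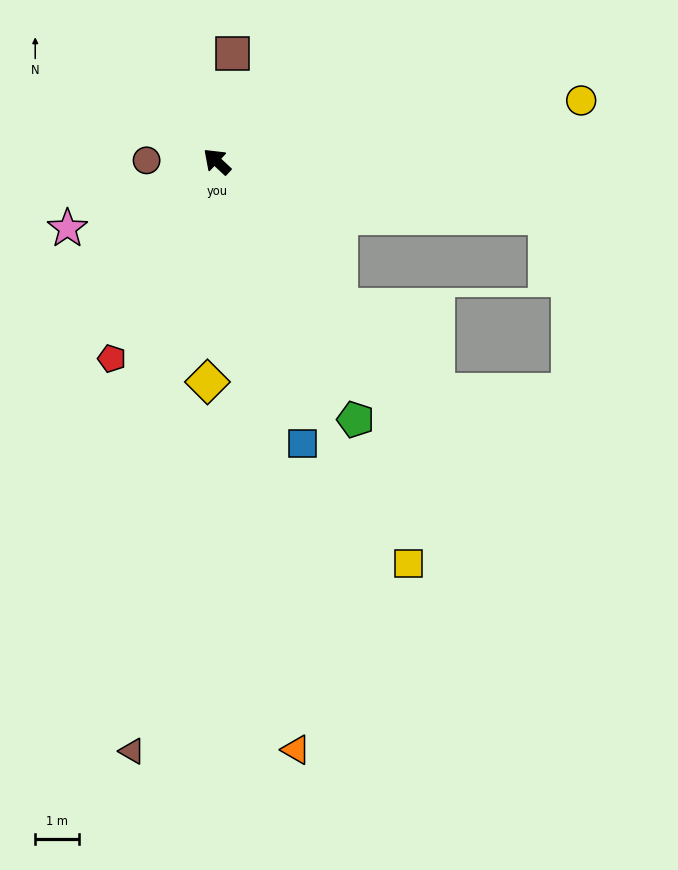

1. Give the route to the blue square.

turn left 150°, forward 6.8 m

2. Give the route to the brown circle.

turn left 42°, forward 1.6 m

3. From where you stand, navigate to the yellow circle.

turn right 127°, forward 8.5 m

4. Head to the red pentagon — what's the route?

turn left 105°, forward 5.2 m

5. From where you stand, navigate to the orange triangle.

turn left 141°, forward 13.7 m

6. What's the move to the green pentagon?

turn left 161°, forward 6.8 m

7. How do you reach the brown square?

turn right 55°, forward 2.5 m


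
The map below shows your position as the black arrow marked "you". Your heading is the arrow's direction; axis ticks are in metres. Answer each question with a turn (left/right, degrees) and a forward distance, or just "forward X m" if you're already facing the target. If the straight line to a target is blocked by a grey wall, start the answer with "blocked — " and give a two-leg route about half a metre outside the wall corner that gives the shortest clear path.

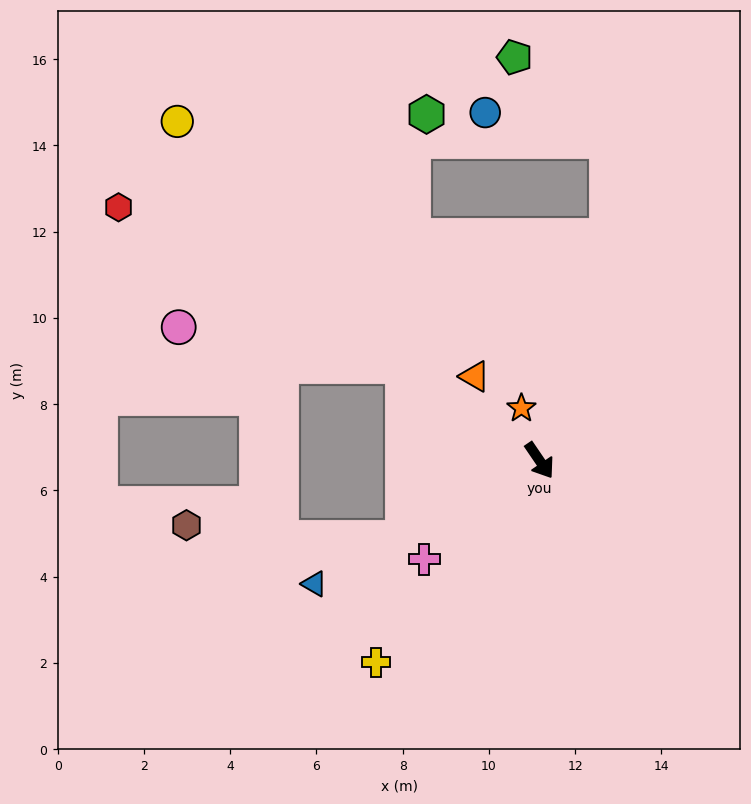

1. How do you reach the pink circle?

blocked — turn right 159°, forward 3.9 m, then turn left 25°, forward 5.3 m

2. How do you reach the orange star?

turn left 165°, forward 1.3 m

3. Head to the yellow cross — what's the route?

turn right 73°, forward 6.0 m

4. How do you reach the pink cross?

turn right 84°, forward 3.5 m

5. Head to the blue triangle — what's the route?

turn right 96°, forward 6.0 m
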